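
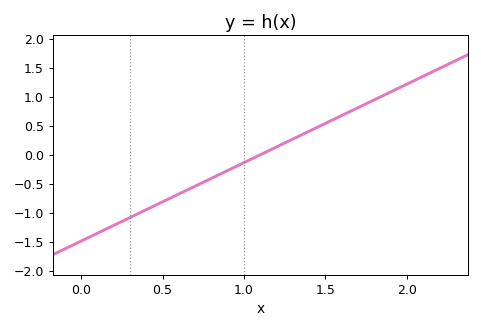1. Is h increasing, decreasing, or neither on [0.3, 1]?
increasing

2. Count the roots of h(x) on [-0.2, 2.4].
1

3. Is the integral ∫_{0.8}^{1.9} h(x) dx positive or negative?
positive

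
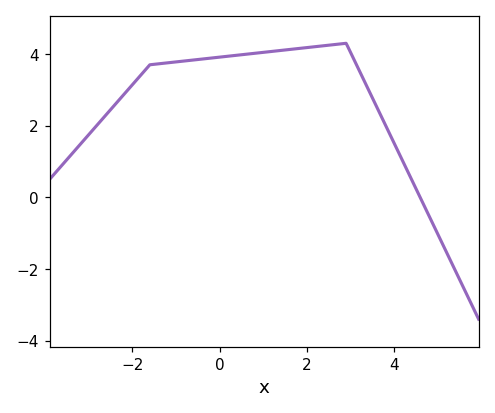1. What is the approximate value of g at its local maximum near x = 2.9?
4.2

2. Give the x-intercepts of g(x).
4.6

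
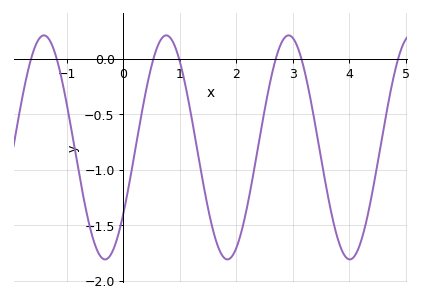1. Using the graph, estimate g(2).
-1.71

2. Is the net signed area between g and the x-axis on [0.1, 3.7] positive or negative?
negative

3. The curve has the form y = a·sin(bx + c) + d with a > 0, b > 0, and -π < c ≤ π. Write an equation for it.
y = 1.01sin(2.9x - 0.63) - 0.8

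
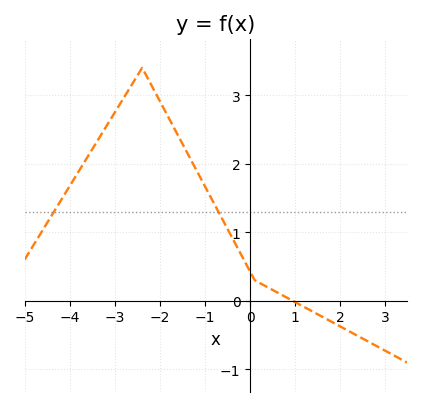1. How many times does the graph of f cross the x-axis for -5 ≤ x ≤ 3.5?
1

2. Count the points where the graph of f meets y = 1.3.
2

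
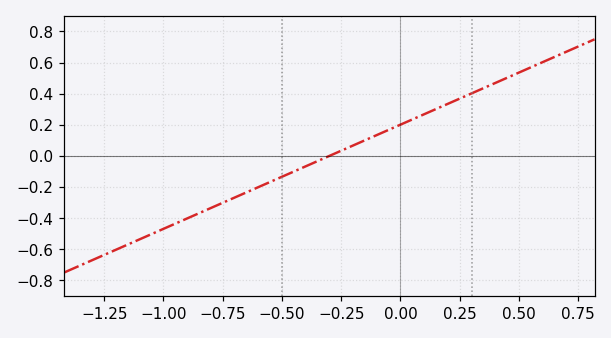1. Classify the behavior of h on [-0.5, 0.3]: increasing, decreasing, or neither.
increasing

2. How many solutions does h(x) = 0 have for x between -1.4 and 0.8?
1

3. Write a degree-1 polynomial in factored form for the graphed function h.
y = 0.67(x + 0.3)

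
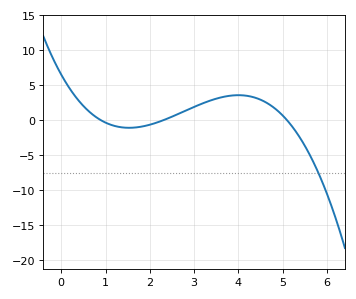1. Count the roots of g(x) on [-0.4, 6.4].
3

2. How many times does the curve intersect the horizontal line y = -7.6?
1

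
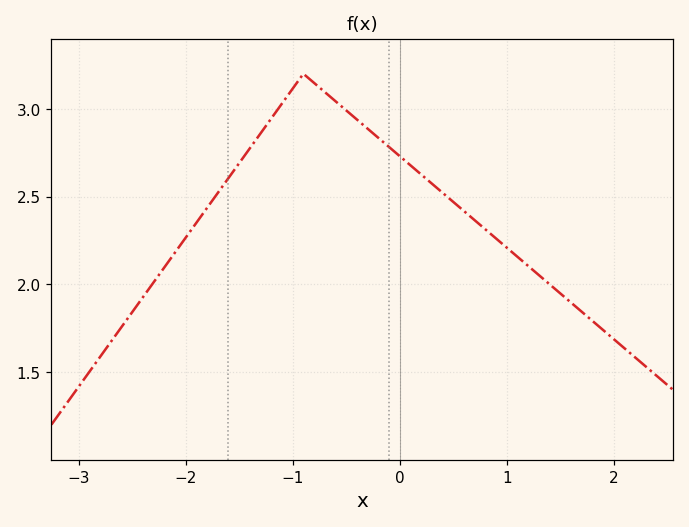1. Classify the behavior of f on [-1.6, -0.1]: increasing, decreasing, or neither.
neither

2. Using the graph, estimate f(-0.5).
2.99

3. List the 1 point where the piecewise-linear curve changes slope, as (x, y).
(-0.9, 3.2)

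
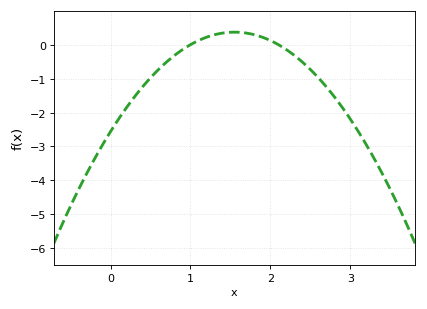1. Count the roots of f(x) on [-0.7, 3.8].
2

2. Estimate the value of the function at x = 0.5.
-0.976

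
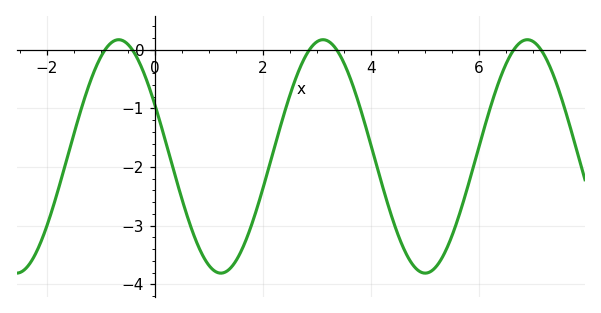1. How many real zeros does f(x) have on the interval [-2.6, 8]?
6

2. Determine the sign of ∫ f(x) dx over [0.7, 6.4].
negative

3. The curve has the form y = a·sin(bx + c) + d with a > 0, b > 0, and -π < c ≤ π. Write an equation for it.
y = 1.99sin(1.7x + 2.7) - 1.82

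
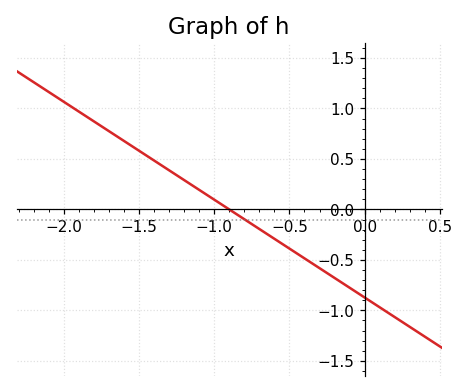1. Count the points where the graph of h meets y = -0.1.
1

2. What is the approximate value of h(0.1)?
-0.95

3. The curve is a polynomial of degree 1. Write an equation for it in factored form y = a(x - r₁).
y = -0.97(x + 0.9)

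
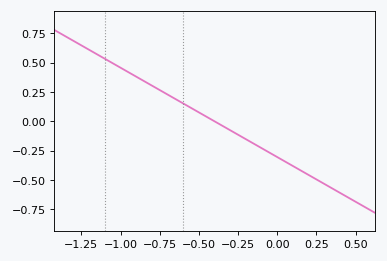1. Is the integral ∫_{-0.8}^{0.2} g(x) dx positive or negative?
negative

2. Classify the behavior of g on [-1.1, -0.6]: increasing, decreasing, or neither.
decreasing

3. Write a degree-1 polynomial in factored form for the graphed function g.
y = -0.76(x + 0.4)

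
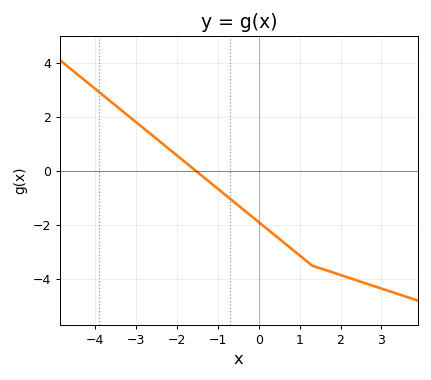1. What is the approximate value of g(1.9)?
-3.8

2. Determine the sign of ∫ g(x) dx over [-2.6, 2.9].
negative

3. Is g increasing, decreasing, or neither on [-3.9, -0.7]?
decreasing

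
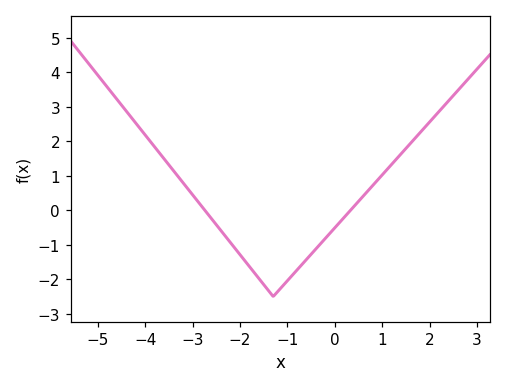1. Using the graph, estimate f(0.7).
0.6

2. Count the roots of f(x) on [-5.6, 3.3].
2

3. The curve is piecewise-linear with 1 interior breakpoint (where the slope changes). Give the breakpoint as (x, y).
(-1.3, -2.5)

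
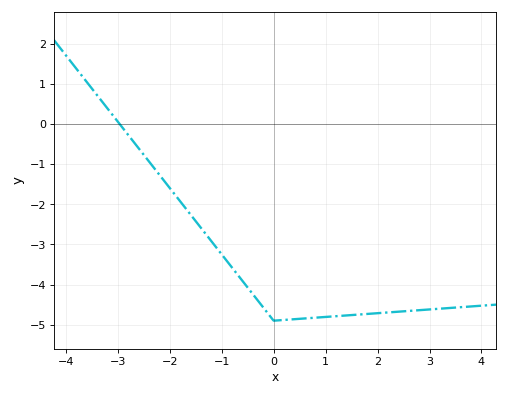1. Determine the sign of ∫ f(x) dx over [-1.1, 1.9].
negative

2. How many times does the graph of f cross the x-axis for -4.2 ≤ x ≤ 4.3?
1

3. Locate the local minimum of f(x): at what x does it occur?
0.003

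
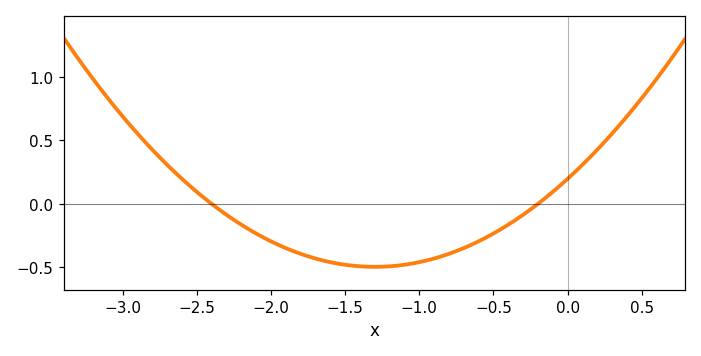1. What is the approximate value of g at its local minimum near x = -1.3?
-0.5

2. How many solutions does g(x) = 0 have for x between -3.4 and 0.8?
2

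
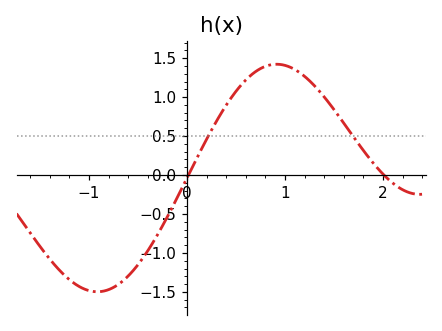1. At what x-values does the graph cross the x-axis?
0.015, 2.01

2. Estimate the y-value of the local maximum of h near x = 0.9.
1.42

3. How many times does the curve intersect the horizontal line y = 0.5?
2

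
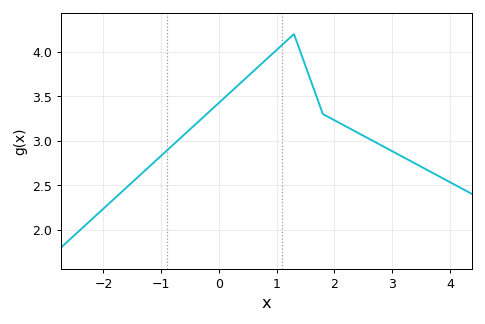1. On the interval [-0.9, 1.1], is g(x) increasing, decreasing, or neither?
increasing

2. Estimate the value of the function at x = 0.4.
3.66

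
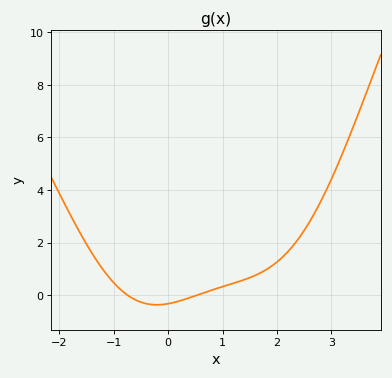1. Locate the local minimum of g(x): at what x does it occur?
-0.2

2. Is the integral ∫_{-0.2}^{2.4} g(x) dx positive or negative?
positive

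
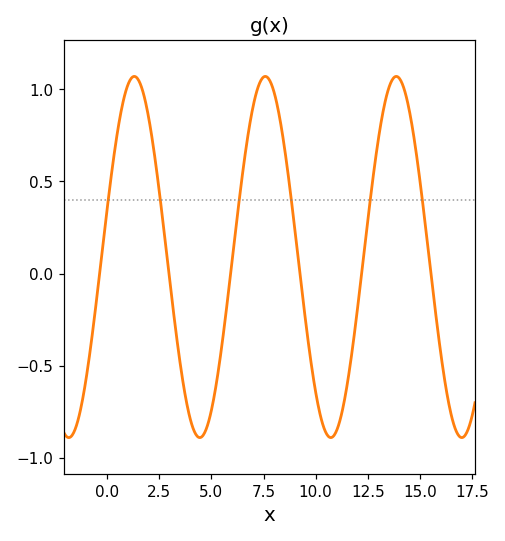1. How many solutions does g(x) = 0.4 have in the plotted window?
6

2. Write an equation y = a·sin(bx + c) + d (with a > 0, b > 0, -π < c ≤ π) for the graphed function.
y = 0.98sin(1x + 0.27) + 0.09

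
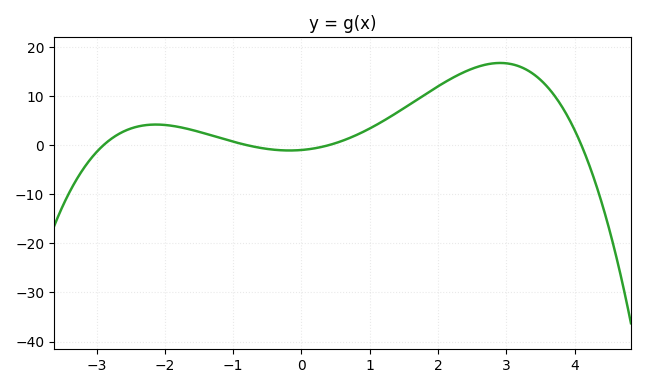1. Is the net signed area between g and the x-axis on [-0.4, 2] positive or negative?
positive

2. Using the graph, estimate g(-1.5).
2.71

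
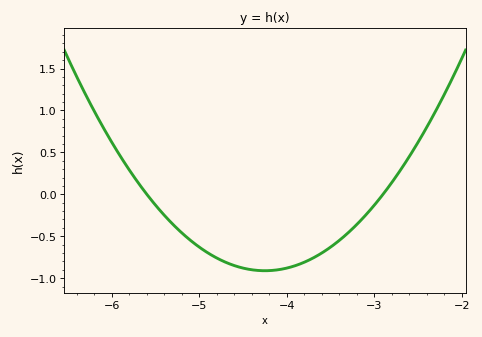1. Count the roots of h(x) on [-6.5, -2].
2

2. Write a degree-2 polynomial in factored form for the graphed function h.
y = 0.5(x + 5.6)(x + 2.9)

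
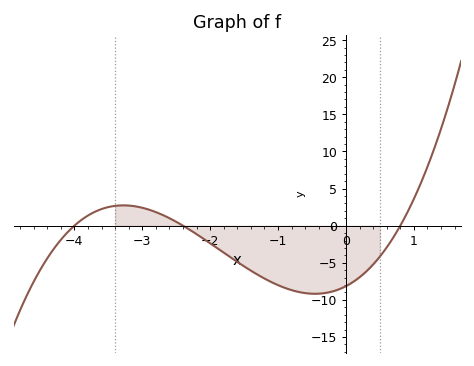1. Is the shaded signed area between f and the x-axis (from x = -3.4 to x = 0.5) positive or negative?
negative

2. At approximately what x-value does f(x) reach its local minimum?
-0.456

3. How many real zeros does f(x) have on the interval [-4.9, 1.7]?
3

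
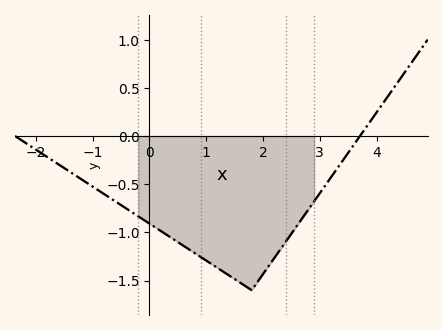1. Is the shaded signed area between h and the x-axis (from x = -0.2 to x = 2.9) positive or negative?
negative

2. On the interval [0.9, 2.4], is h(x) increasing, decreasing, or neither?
neither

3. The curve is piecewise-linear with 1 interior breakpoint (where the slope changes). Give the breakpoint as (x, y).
(1.8, -1.6)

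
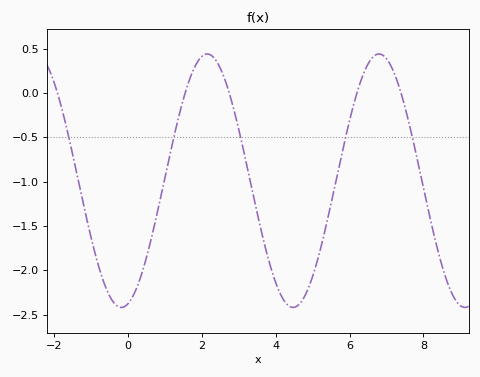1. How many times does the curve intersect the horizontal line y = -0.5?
5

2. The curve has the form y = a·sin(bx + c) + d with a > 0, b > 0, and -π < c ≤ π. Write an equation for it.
y = 1.43sin(1.4x - 1.3) - 0.99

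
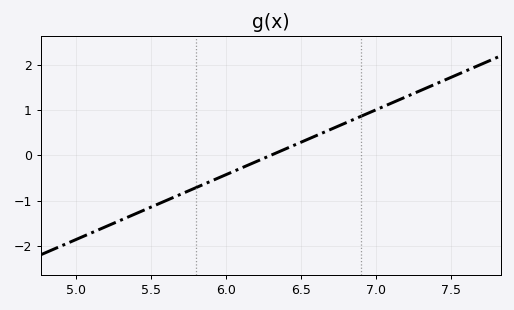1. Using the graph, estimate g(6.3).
0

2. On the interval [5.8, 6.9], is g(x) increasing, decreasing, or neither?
increasing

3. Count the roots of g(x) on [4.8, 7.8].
1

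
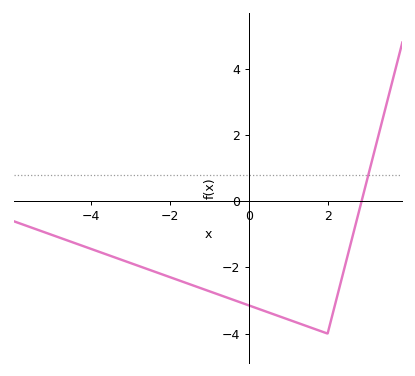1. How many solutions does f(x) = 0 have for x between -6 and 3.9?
1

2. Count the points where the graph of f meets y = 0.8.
1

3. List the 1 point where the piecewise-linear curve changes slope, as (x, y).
(2, -4)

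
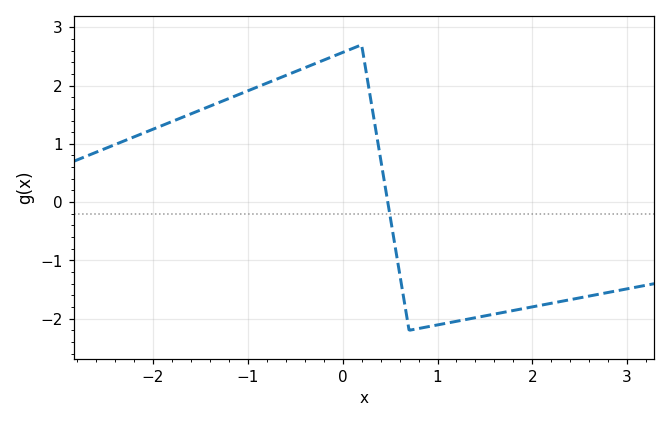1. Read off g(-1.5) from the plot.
1.58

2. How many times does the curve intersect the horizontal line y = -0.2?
1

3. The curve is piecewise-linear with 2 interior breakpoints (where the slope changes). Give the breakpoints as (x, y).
(0.2, 2.7); (0.7, -2.2)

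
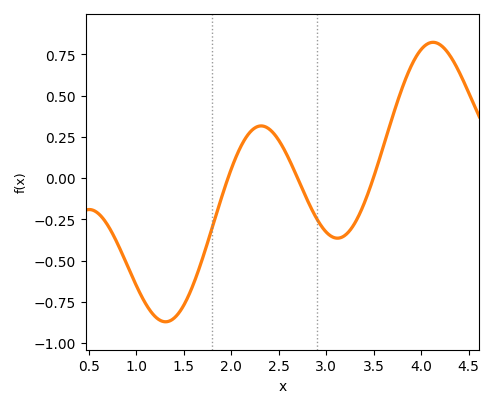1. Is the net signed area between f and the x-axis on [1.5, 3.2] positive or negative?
negative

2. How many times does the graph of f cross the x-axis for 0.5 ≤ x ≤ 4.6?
3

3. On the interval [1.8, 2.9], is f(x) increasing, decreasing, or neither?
neither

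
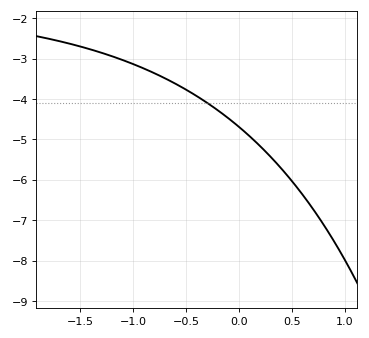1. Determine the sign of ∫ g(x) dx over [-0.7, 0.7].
negative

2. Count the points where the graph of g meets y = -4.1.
1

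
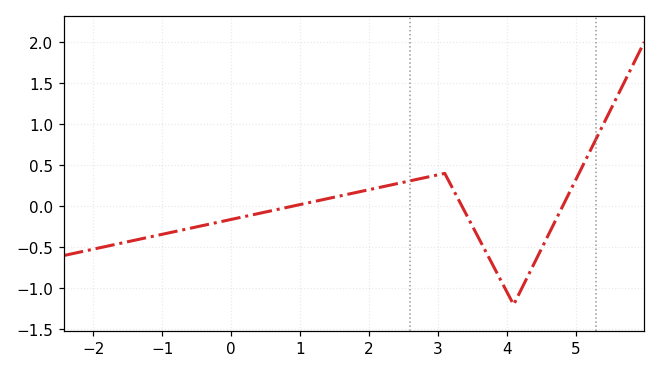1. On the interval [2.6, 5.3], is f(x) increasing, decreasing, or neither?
neither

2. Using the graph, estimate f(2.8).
0.35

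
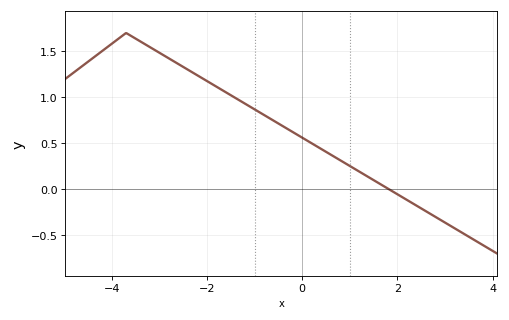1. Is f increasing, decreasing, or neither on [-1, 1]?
decreasing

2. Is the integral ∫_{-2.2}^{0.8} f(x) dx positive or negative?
positive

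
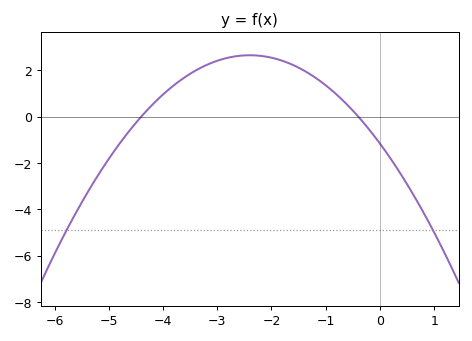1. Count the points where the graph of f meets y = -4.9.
2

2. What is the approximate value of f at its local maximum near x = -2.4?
2.6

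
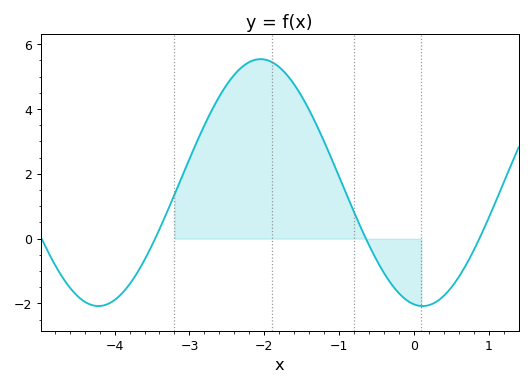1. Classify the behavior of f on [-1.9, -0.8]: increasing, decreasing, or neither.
decreasing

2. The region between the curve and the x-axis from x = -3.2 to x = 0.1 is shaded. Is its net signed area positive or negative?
positive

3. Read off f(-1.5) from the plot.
4.4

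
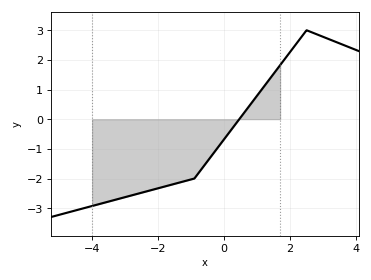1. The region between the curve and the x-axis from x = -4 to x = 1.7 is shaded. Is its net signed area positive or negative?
negative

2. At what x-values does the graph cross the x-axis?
0.46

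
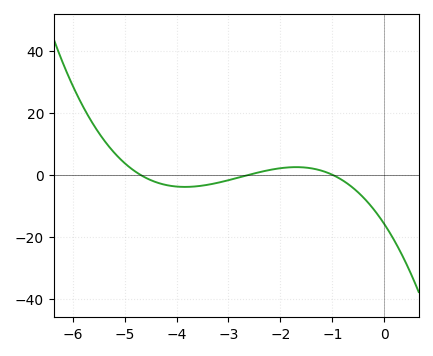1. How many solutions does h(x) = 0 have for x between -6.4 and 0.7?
3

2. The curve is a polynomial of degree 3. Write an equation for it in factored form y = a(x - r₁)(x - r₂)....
y = -1.3(x + 4.7)(x + 2.6)(x + 1)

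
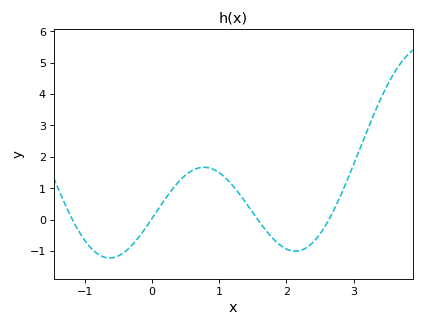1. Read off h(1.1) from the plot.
1.3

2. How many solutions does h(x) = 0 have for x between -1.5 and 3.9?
4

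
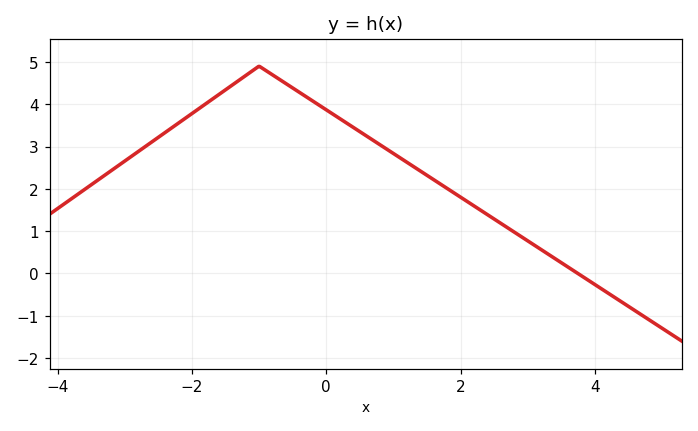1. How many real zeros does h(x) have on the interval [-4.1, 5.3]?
1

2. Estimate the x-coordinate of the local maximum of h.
-1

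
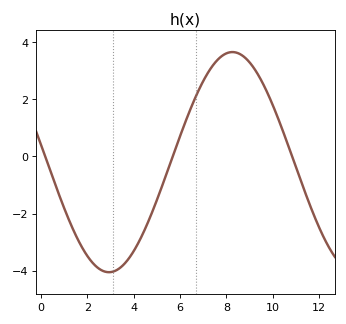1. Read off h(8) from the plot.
3.6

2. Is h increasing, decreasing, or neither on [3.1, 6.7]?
increasing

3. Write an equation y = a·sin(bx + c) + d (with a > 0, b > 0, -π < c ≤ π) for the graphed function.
y = 3.85sin(0.59x + 3) - 0.2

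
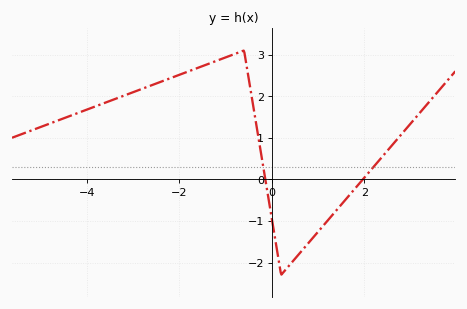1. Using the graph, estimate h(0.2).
-2.3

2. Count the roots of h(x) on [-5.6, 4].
2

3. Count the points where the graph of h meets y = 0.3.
2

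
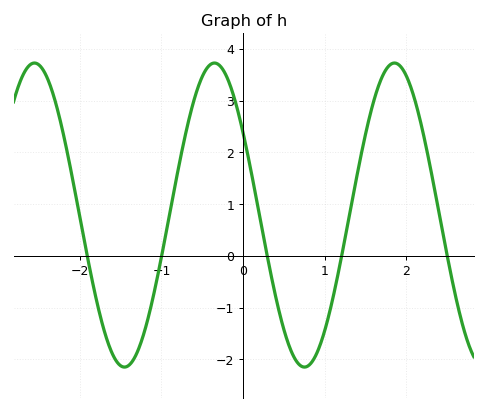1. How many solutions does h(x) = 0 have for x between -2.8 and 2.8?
5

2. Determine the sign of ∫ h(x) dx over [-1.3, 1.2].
positive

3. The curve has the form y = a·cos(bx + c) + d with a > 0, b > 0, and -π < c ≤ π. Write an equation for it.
y = 2.94cos(2.85x + 1) + 0.79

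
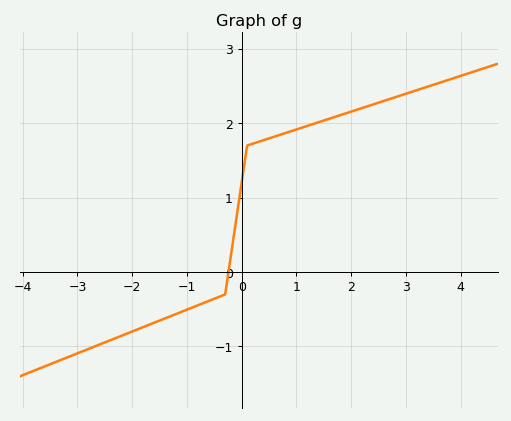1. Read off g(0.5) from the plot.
1.8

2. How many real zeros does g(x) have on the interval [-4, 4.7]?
1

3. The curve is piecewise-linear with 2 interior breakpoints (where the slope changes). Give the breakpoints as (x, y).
(-0.3, -0.3); (0.1, 1.7)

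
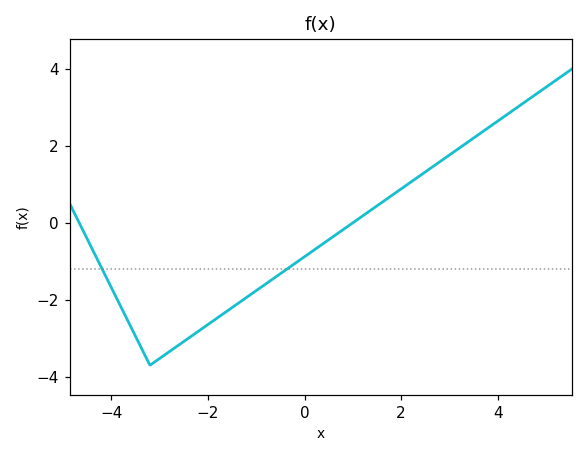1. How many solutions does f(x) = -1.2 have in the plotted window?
2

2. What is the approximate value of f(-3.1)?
-3.61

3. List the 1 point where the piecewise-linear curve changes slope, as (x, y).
(-3.2, -3.7)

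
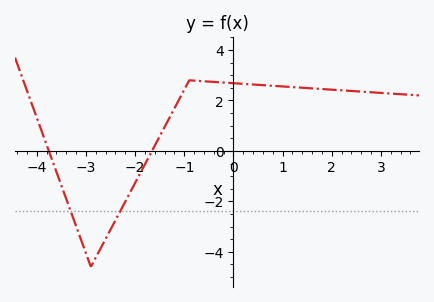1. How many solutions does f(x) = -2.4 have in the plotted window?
2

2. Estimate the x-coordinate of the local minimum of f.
-2.8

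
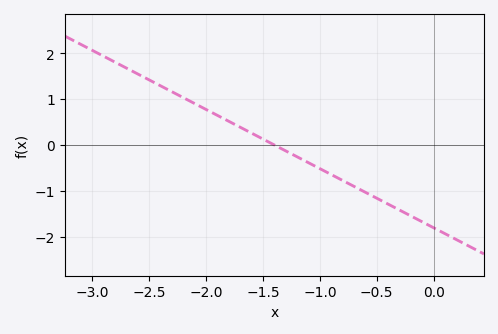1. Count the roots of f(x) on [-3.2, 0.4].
1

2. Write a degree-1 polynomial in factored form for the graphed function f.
y = -1.29(x + 1.4)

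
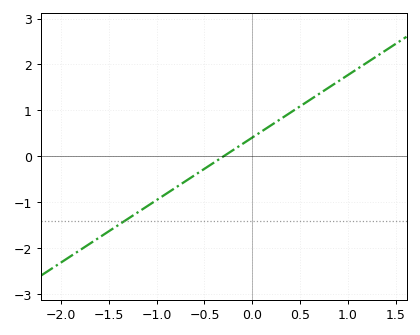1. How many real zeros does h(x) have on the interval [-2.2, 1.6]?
1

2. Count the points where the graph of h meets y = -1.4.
1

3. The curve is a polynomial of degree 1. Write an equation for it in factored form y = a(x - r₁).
y = 1.36(x + 0.3)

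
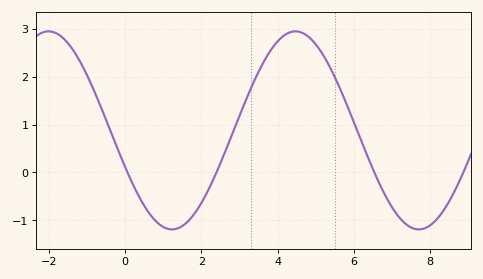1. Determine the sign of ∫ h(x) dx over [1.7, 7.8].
positive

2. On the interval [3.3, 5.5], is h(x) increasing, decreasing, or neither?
neither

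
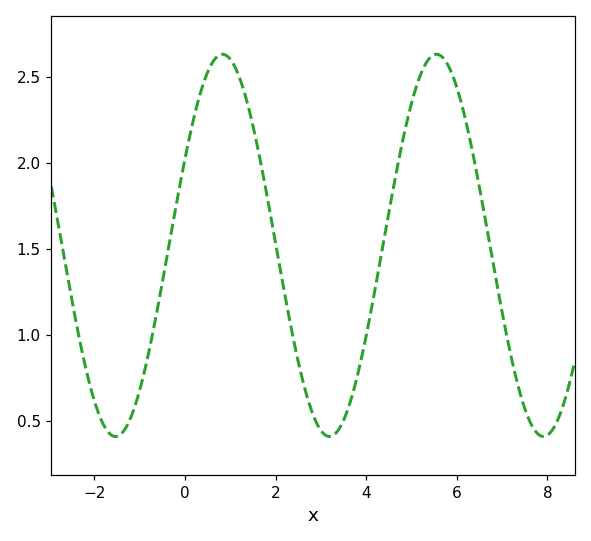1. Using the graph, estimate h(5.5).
2.63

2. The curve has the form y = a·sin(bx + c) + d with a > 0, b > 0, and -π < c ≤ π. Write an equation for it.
y = 1.11sin(1.33x + 0.47) + 1.52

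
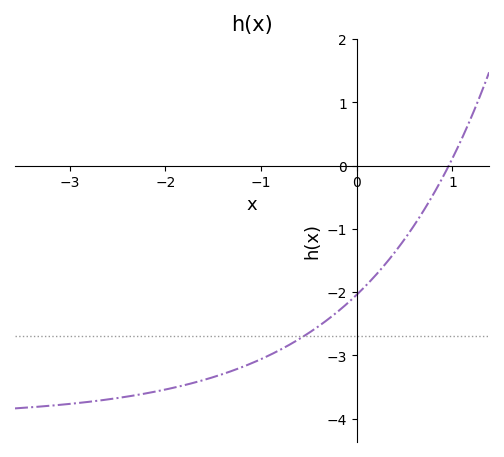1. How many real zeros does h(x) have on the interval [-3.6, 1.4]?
1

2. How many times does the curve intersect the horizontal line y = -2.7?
1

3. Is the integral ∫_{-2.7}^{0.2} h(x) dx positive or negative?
negative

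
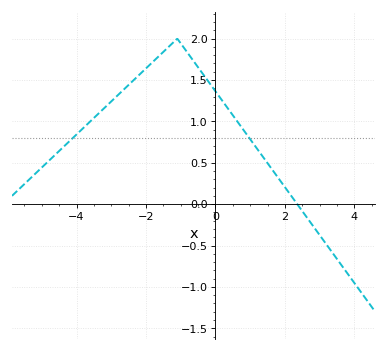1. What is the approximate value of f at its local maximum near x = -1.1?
2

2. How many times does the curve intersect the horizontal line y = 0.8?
2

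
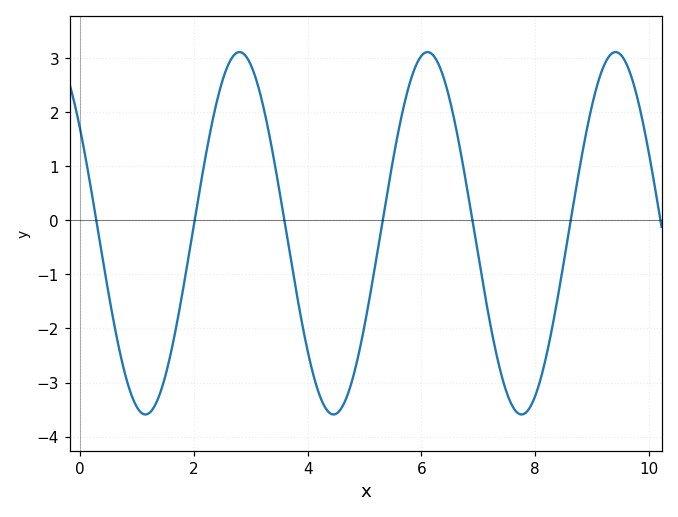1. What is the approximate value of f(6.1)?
3.11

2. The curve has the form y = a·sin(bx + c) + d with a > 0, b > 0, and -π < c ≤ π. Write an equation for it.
y = 3.35sin(1.9x + 2.53) - 0.24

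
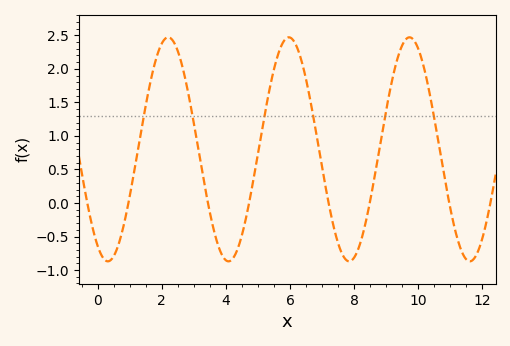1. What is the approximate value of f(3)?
1.19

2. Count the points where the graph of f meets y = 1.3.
6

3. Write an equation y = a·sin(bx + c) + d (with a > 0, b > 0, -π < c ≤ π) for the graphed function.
y = 1.67sin(1.67x - 2.1) + 0.8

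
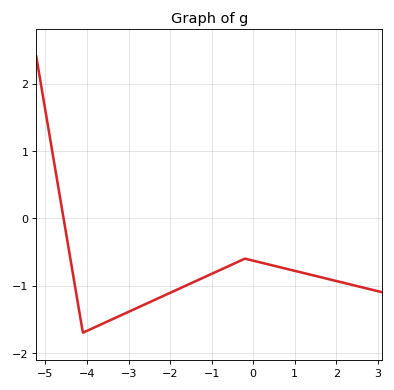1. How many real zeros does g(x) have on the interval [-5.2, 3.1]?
1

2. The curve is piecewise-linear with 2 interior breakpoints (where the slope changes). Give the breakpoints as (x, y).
(-4.1, -1.7); (-0.2, -0.6)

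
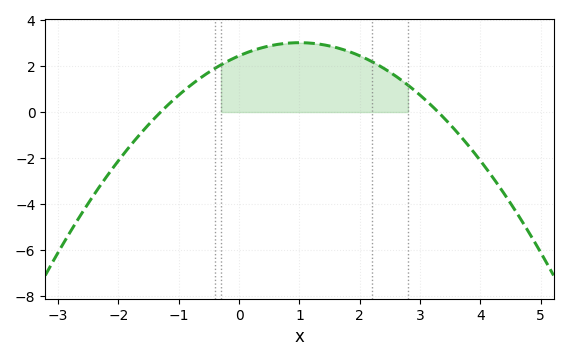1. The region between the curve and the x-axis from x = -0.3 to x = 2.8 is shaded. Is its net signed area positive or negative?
positive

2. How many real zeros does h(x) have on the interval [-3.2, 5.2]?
2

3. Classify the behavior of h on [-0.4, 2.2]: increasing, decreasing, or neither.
neither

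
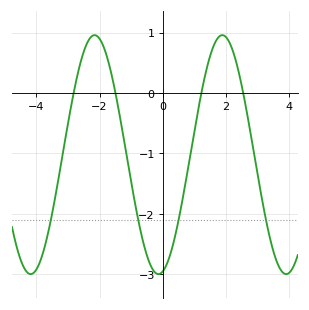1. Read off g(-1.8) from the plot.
0.665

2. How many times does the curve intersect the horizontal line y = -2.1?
4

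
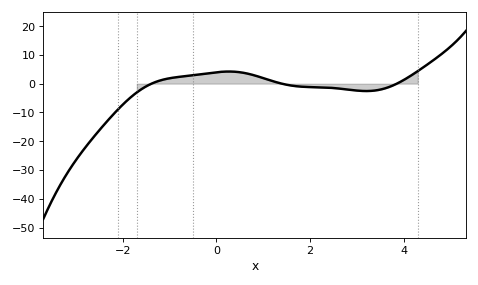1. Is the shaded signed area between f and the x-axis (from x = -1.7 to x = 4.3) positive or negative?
positive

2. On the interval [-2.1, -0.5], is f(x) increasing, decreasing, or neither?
increasing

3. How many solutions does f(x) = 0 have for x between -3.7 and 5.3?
3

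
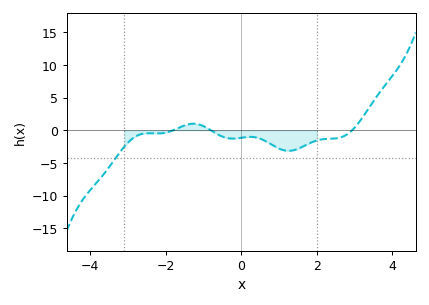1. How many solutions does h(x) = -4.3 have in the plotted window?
1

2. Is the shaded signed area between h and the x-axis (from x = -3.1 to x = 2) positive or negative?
negative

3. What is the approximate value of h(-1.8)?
0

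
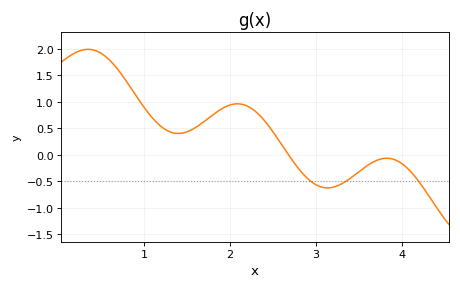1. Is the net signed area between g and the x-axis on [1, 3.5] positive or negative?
positive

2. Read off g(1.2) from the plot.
0.55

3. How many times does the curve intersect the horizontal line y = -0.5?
3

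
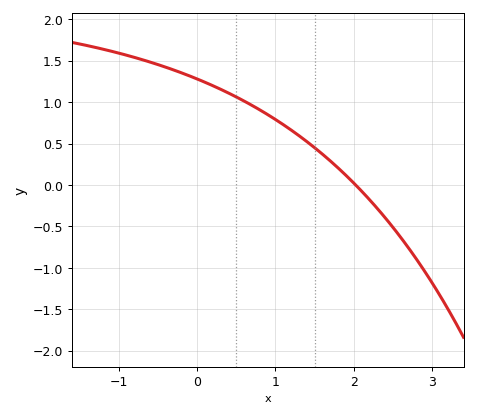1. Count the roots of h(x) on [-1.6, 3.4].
1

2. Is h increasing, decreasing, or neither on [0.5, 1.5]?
decreasing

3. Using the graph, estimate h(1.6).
0.35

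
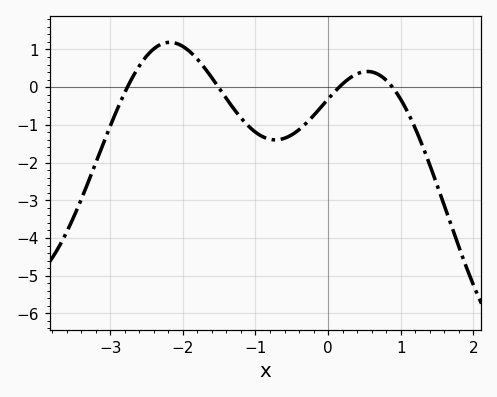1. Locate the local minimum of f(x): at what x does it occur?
-0.7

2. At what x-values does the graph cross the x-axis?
-2.8, -1.5, 0.2, 0.9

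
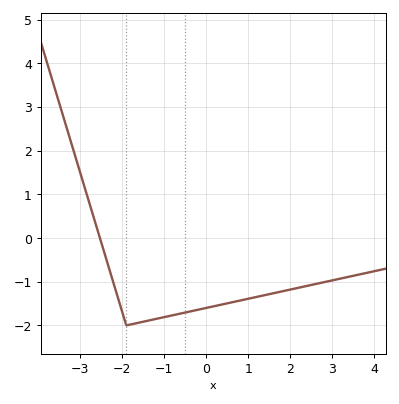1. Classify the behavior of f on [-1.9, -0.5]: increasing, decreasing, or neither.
increasing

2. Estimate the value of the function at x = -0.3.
-1.66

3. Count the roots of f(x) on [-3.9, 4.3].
1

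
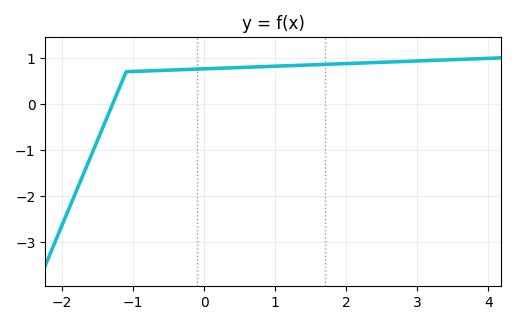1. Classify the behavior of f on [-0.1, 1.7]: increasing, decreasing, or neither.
increasing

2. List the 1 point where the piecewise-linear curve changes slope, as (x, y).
(-1.1, 0.7)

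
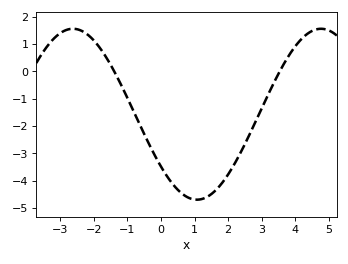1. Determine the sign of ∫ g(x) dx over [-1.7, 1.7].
negative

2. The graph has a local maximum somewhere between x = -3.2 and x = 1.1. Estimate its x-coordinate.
-2.6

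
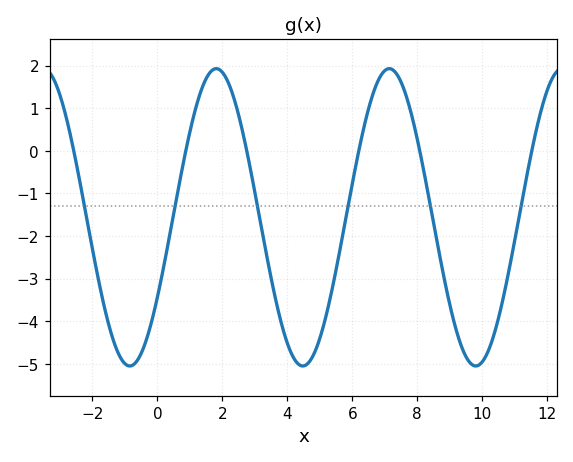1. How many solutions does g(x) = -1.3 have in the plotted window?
6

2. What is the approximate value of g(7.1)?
1.9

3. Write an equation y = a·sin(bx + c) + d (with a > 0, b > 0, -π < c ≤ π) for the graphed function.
y = 3.49sin(1.2x - 0.57) - 1.56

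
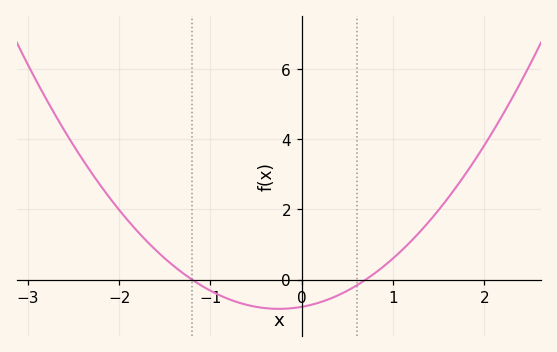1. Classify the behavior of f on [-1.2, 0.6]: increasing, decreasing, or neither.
neither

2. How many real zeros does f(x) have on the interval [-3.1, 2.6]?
2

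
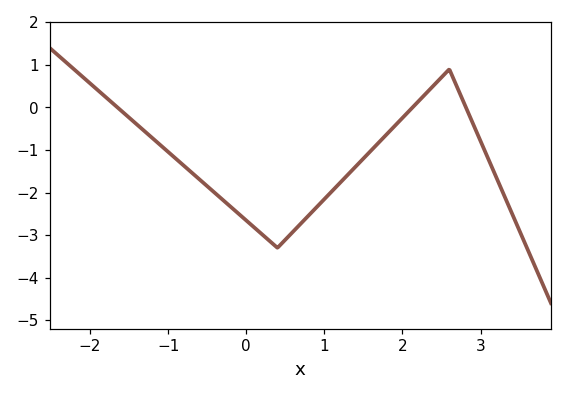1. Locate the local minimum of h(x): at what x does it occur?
0.4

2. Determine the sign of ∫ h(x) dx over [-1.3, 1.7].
negative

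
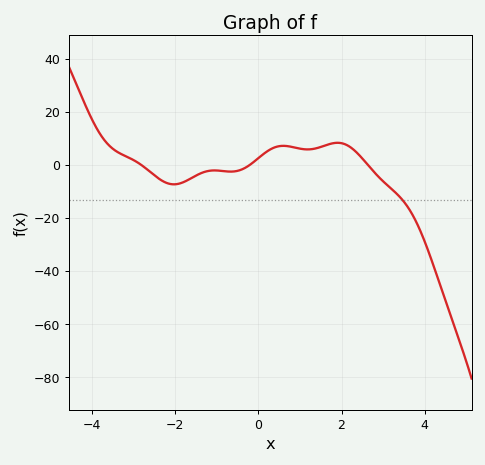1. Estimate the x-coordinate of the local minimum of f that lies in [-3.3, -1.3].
-2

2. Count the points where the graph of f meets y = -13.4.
1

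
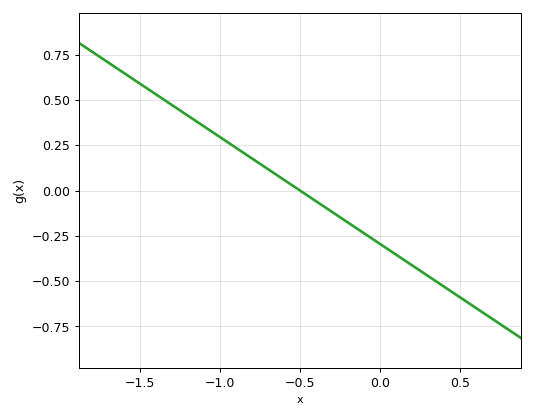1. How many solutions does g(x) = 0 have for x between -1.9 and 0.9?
1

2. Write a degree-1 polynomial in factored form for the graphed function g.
y = -0.59(x + 0.5)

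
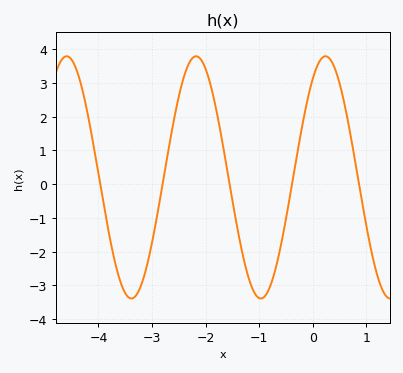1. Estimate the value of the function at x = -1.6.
0.448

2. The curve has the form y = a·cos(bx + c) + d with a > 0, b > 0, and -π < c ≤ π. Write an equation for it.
y = 3.59cos(2.6x - 0.622) + 0.2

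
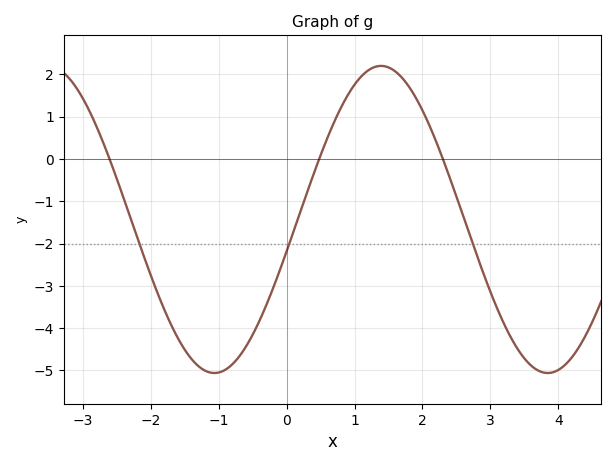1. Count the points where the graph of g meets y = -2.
3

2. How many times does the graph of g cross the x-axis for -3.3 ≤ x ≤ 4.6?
3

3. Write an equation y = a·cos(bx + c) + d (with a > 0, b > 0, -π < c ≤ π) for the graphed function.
y = 3.63cos(1.3x - 1.8) - 1.43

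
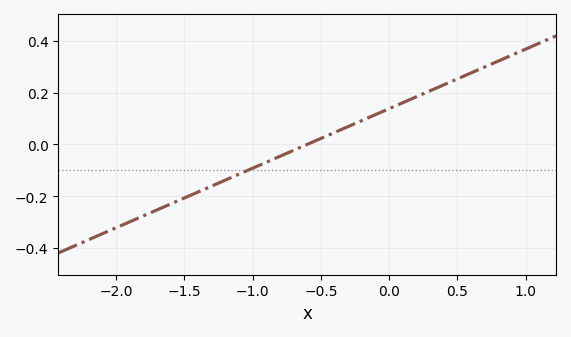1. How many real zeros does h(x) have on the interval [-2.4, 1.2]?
1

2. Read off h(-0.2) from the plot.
0.1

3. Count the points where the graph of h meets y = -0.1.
1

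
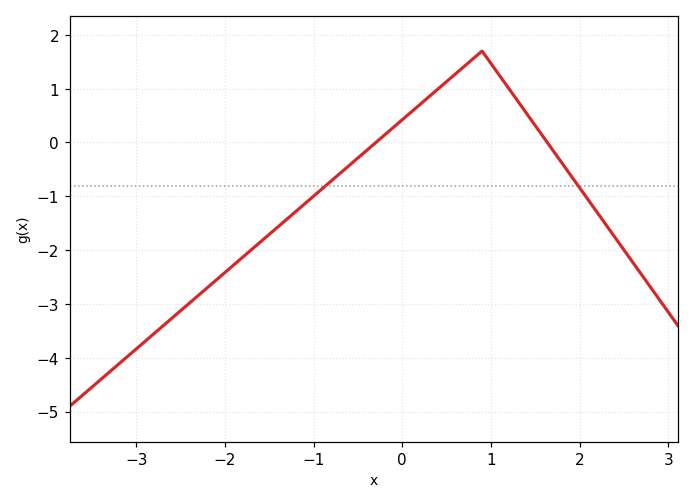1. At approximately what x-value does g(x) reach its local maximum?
0.9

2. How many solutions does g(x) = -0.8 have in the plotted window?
2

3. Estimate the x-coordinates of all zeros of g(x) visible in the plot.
-0.298, 1.64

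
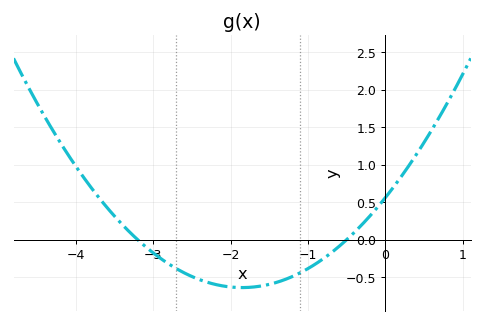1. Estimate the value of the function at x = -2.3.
-0.55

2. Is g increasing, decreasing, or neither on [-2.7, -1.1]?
neither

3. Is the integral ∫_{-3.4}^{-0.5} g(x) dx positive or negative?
negative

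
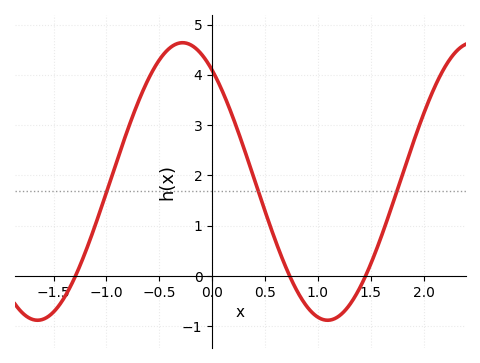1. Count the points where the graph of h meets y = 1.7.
3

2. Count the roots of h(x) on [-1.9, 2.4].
3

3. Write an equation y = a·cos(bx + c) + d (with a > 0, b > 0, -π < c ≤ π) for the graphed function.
y = 2.76cos(2.29x + 0.64) + 1.88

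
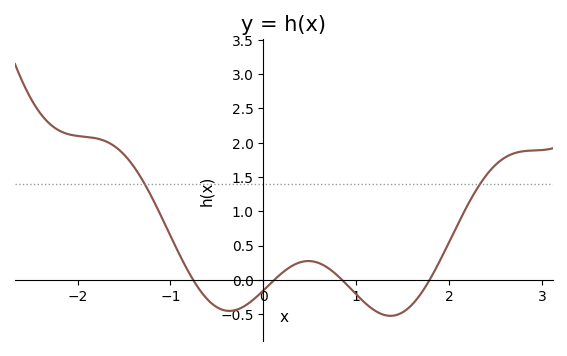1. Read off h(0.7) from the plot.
0.169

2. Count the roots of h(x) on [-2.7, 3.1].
4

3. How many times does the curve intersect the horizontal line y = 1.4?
2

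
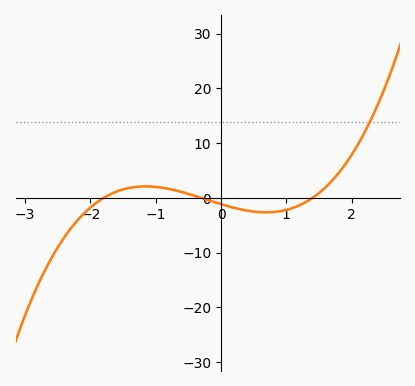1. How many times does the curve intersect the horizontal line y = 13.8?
1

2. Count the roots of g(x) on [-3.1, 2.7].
3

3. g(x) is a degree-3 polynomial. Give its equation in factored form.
y = 1.5(x + 1.8)(x + 0.3)(x - 1.4)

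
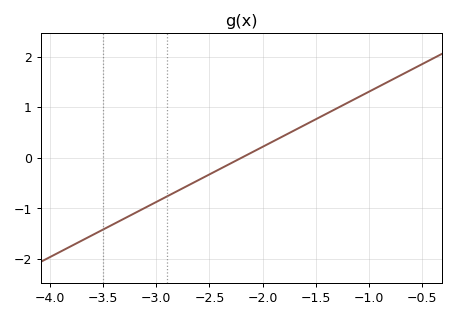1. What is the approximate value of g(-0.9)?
1.42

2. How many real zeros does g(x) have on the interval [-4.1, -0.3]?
1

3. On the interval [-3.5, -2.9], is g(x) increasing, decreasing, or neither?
increasing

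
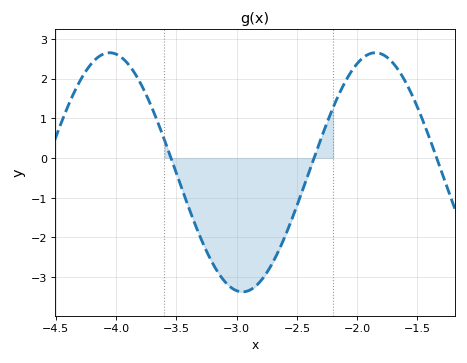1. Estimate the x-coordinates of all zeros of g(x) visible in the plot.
-3.55, -2.36, -1.34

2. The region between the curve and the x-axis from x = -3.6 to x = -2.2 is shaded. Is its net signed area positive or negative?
negative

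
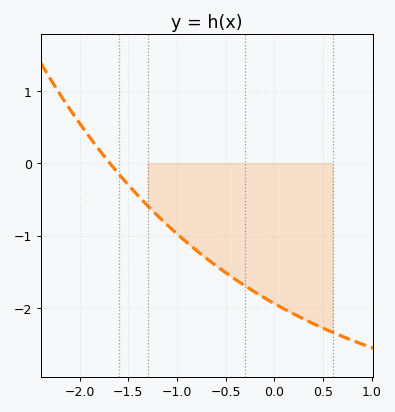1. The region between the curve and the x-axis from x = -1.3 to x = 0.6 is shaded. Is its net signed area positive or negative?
negative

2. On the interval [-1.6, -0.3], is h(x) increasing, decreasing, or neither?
decreasing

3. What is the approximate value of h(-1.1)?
-0.853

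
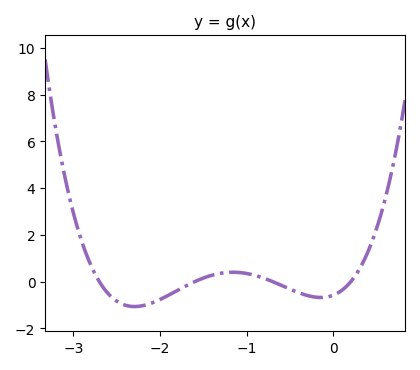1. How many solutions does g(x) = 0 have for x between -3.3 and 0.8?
4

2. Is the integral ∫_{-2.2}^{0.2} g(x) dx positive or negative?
negative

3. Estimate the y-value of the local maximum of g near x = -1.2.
0.4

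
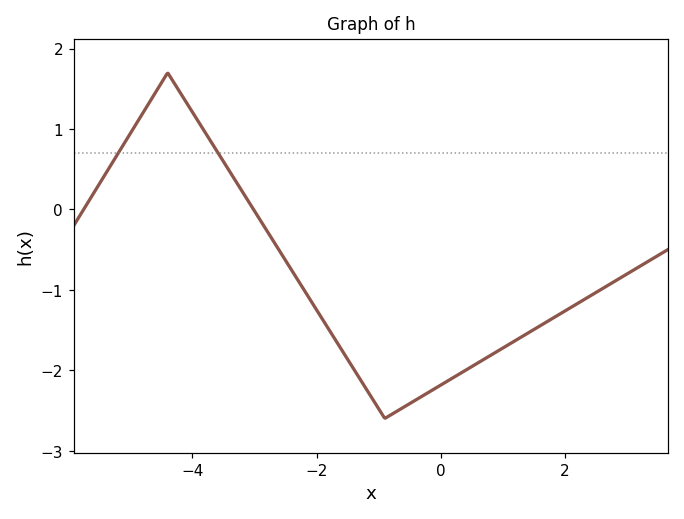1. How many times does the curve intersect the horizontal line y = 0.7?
2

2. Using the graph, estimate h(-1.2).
-2.23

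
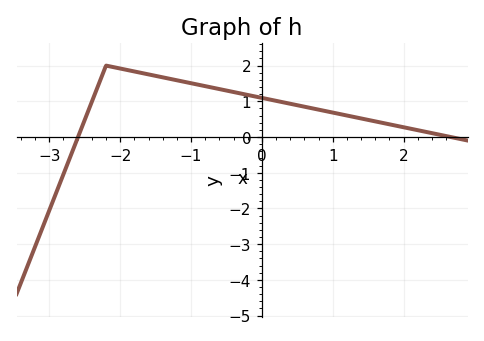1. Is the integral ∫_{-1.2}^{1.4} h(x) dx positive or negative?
positive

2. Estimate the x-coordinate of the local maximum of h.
-2.2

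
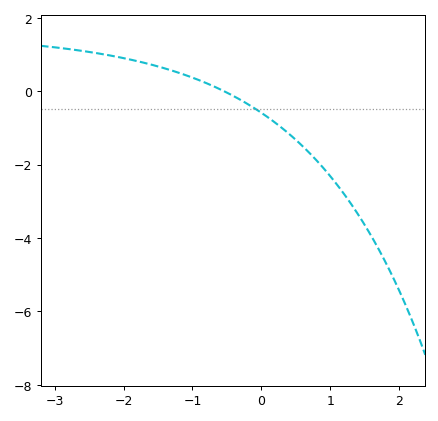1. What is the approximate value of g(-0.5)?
-0.041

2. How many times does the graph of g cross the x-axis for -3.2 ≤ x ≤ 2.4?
1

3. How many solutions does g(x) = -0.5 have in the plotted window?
1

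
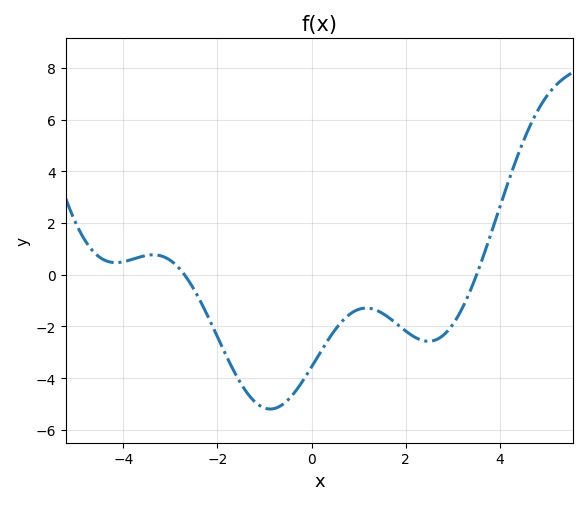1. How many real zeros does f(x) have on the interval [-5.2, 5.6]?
2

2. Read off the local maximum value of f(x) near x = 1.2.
-1.2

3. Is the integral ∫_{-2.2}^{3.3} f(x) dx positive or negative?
negative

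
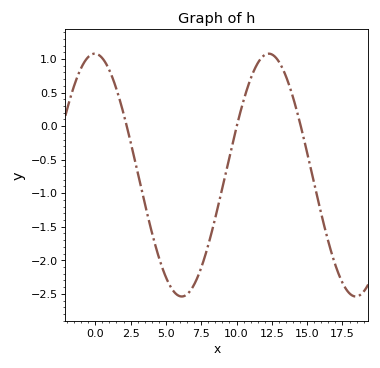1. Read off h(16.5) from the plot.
-1.72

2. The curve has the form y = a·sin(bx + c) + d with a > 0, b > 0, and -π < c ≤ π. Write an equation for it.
y = 1.81sin(0.51x + 1.59) - 0.73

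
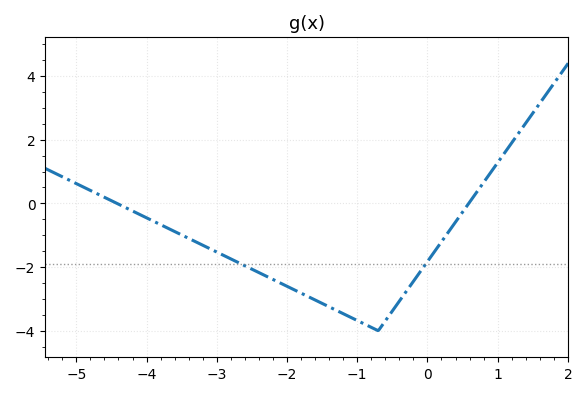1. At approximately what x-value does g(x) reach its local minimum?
-0.7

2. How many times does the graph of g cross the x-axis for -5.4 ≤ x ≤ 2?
2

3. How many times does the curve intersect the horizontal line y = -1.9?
2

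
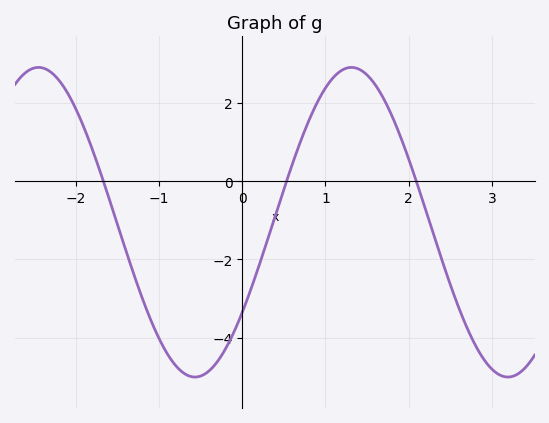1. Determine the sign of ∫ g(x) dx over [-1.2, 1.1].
negative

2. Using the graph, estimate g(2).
0.57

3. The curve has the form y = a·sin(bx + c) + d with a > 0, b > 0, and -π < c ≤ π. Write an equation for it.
y = 3.96sin(1.67x - 0.62) - 1.05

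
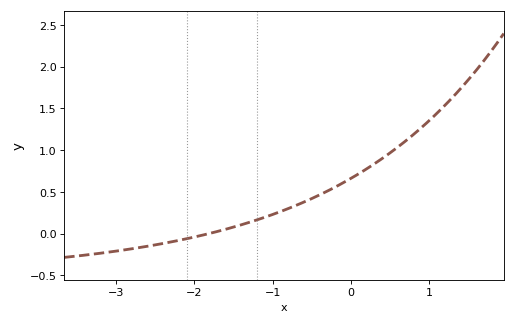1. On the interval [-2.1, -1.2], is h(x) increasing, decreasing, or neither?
increasing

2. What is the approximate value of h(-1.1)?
0.196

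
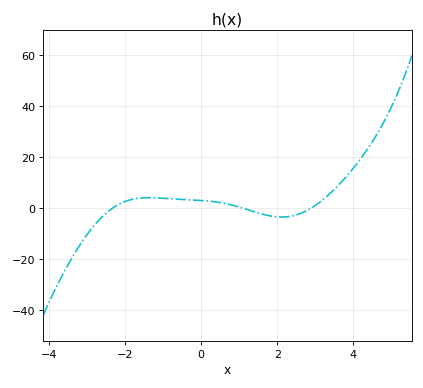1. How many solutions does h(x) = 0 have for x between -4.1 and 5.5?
3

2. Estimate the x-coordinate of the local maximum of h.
-1.4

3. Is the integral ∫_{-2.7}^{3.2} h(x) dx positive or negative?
positive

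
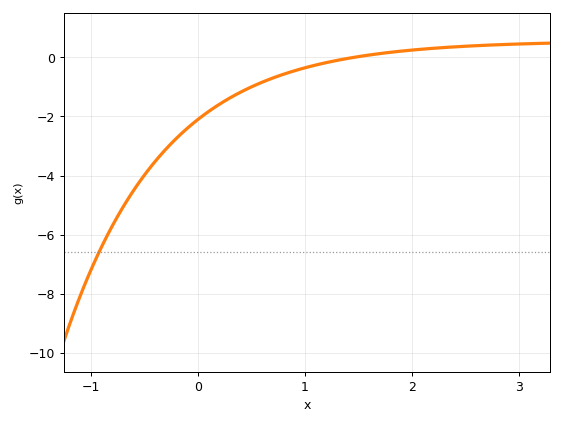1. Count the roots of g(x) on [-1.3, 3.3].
1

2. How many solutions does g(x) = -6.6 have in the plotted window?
1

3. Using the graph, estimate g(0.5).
-1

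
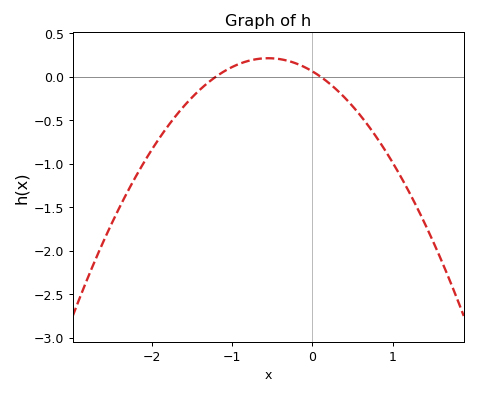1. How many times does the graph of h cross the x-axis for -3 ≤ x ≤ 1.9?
2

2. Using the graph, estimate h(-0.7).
0.2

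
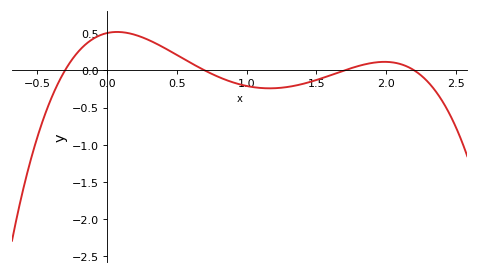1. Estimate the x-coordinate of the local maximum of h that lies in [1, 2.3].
1.99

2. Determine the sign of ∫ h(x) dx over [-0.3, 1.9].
positive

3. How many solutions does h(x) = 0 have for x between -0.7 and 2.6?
4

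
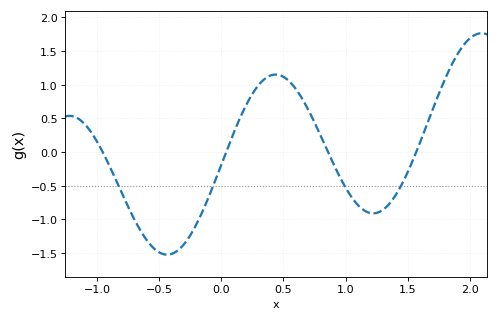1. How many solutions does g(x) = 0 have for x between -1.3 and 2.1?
4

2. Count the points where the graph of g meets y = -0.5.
4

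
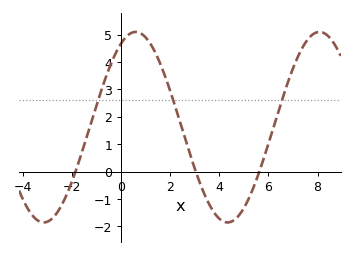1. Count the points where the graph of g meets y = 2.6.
3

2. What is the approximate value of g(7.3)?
4.39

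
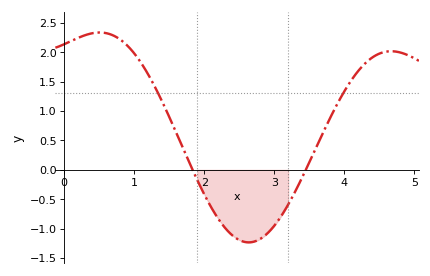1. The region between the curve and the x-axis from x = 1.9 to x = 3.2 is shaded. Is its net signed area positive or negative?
negative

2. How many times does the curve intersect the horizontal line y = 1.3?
2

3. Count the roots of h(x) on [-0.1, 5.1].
2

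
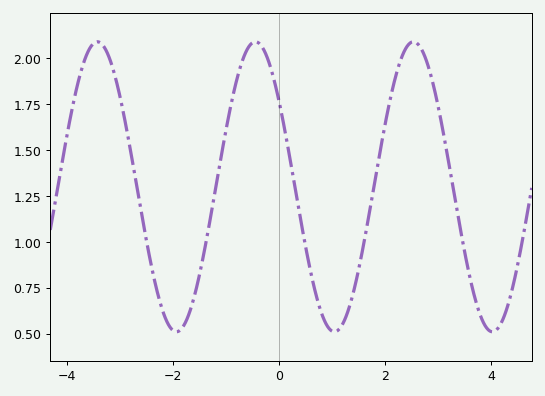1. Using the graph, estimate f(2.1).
1.78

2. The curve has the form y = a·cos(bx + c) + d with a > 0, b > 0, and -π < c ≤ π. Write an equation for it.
y = 0.79cos(2.11x + 0.94) + 1.3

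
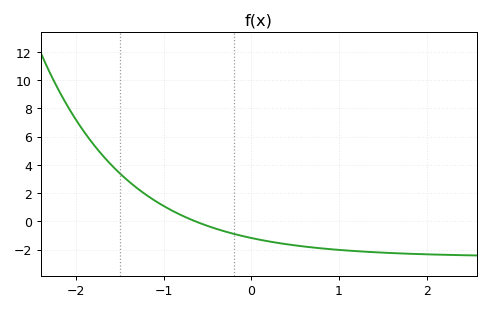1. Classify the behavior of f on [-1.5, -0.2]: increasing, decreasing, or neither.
decreasing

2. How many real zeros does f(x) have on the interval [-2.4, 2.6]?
1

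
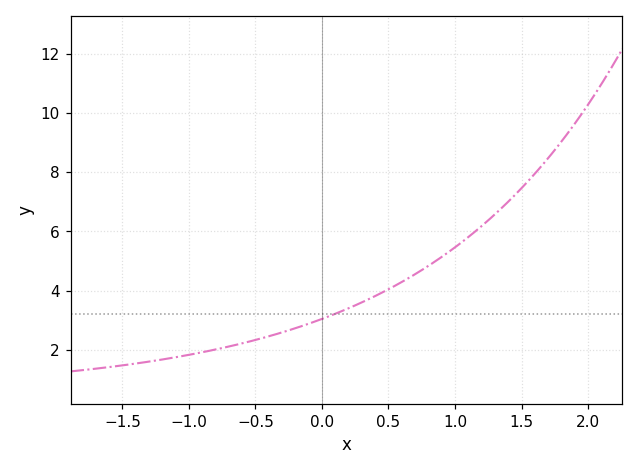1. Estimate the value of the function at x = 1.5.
7.46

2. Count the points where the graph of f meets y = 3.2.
1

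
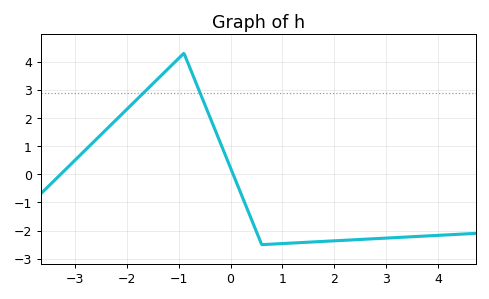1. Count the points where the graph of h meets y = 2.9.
2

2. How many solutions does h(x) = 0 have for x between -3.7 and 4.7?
2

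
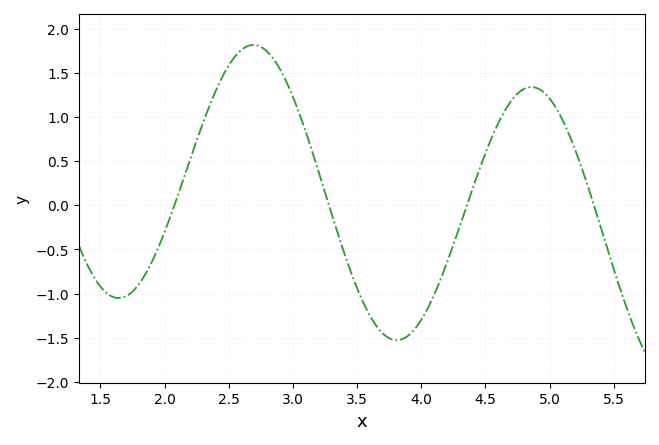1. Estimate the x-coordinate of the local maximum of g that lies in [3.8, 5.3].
4.86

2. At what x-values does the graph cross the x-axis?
2.08, 3.28, 4.36, 5.35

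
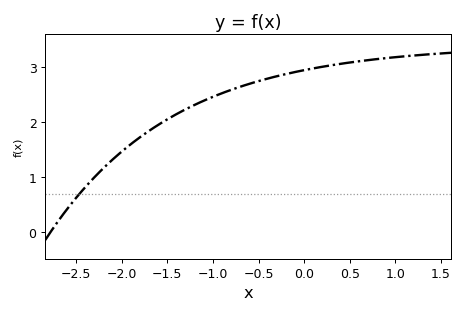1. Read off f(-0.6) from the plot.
2.7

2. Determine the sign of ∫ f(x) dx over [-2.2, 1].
positive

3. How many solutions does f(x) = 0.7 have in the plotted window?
1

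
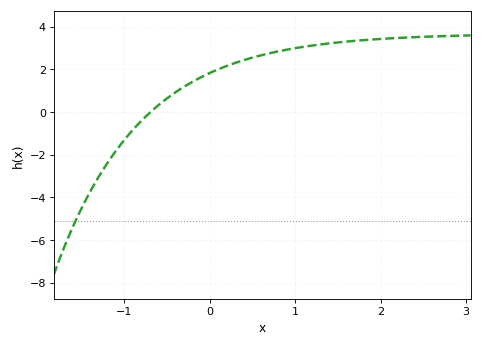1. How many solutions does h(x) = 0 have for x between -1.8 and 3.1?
1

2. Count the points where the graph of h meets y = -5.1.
1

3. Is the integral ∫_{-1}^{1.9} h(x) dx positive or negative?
positive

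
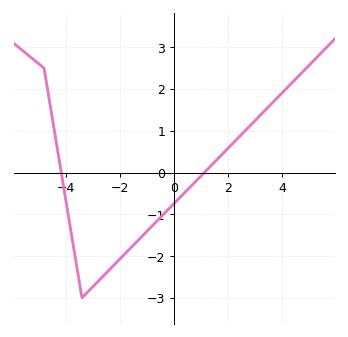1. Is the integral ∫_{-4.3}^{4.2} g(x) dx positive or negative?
negative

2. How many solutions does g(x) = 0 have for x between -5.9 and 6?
2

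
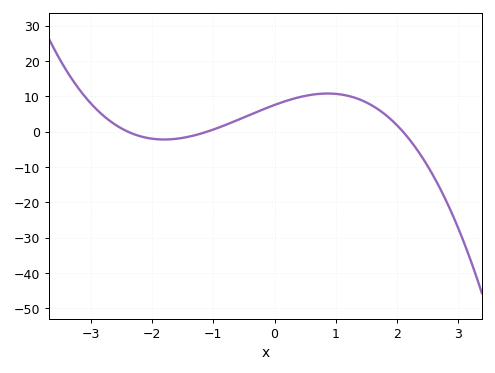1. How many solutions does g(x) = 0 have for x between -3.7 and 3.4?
3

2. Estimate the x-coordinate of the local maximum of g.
0.9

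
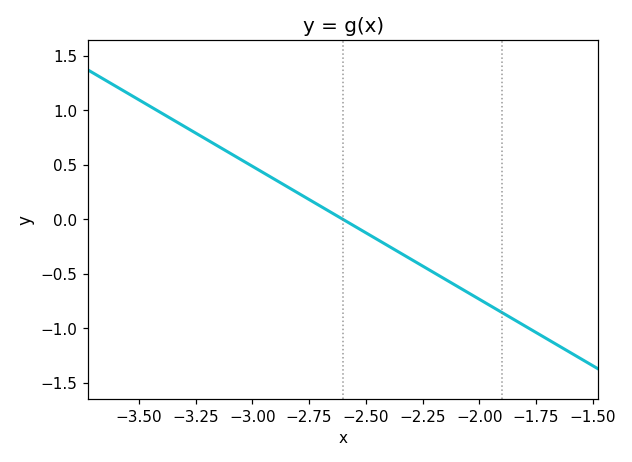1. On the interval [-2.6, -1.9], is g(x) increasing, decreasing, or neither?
decreasing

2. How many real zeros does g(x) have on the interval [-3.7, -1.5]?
1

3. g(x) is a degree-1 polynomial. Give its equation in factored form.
y = -1.22(x + 2.6)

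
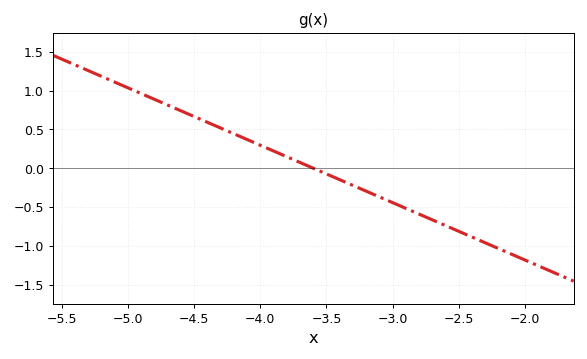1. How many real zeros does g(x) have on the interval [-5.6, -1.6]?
1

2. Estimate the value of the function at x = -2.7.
-0.666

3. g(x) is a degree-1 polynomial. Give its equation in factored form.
y = -0.74(x + 3.6)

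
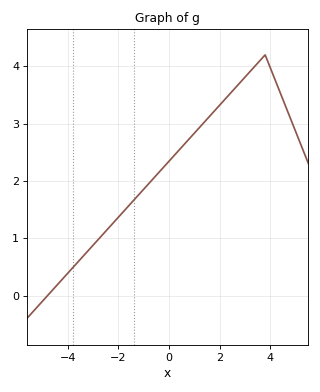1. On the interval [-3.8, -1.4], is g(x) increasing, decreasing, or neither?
increasing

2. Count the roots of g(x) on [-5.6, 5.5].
1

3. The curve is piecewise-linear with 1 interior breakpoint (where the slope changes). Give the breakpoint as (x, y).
(3.8, 4.2)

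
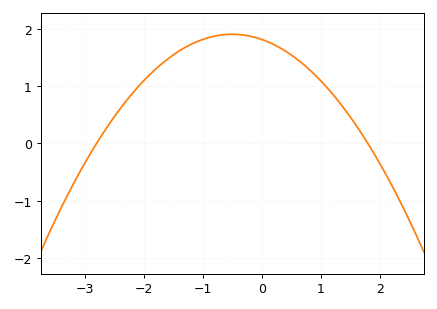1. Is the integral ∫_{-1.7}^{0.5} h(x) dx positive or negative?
positive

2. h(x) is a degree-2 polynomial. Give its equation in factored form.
y = -0.36(x + 2.8)(x - 1.8)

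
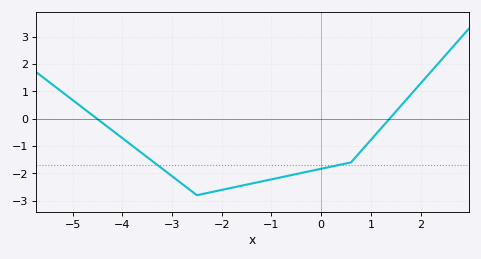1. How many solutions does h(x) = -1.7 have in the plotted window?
2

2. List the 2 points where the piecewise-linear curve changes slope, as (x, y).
(-2.5, -2.8); (0.6, -1.6)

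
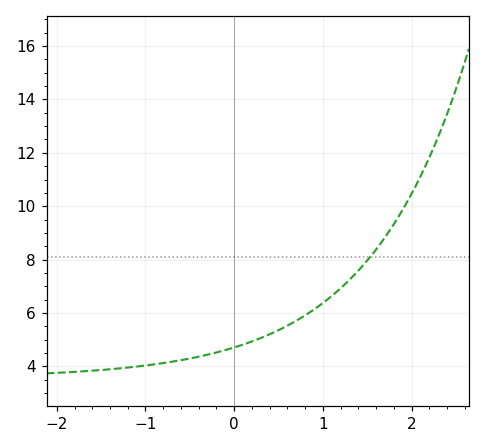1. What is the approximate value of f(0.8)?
6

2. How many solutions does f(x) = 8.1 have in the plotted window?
1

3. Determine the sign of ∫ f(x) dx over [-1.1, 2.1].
positive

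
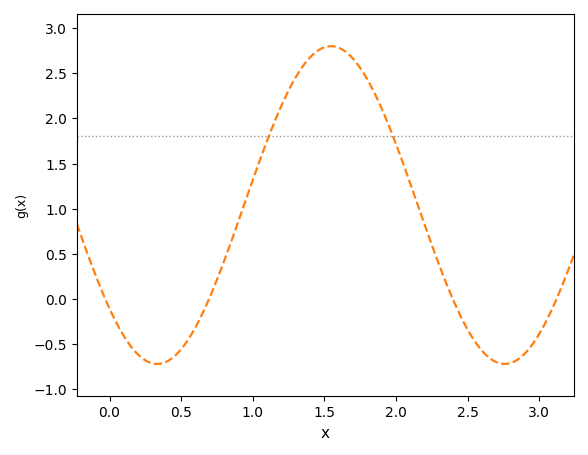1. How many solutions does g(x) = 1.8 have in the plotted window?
2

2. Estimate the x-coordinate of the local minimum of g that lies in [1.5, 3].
2.76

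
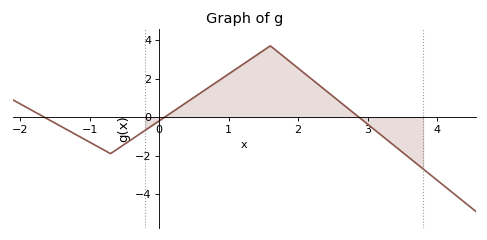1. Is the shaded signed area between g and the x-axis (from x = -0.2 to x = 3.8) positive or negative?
positive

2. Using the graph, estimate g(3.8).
-2.6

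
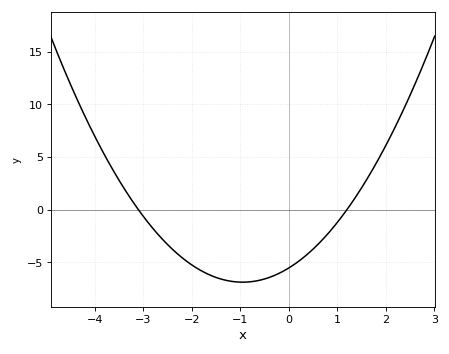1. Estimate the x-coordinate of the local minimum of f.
-1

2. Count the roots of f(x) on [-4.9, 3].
2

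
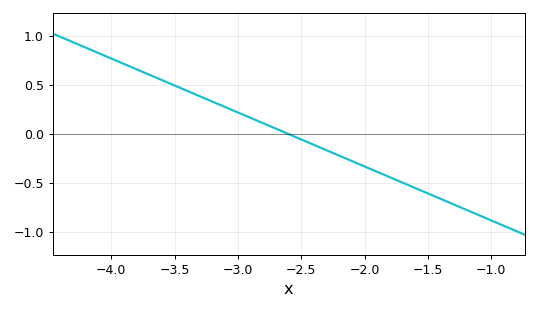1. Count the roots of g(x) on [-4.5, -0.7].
1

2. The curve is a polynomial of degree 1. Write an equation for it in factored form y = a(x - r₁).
y = -0.55(x + 2.6)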